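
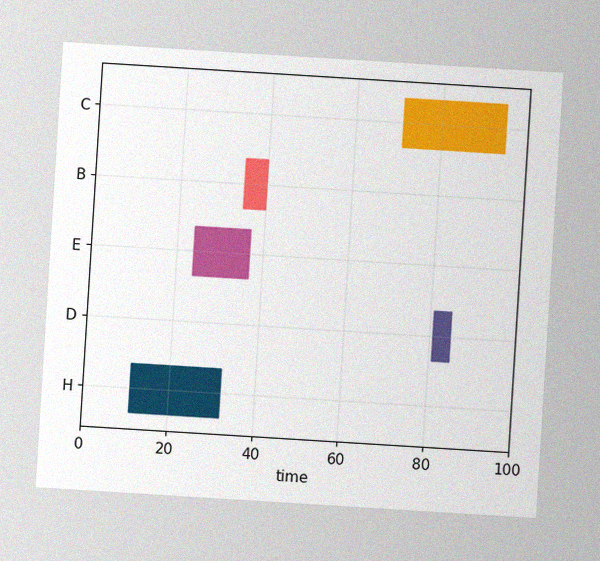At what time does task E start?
The chart is tilted about 4° clockwise, with some photo noise. The E bar begins at t=24.

24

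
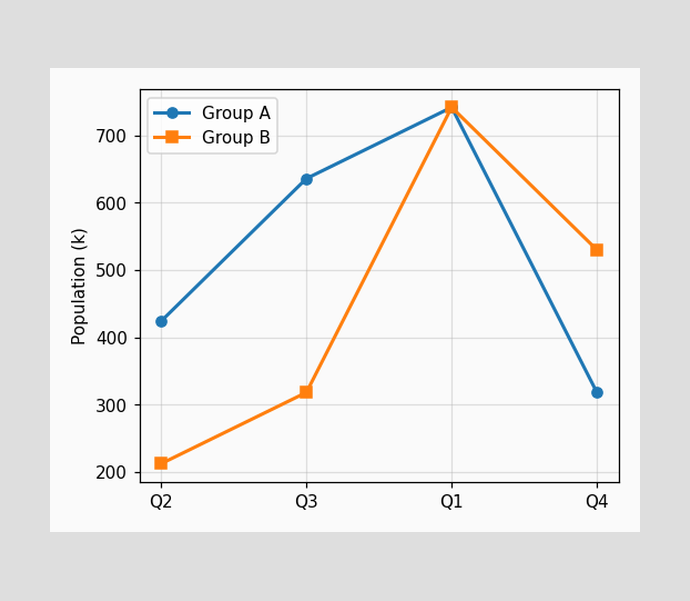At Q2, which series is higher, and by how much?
At Q2, Group A sits above the other line by 212k.

Group A, by 212k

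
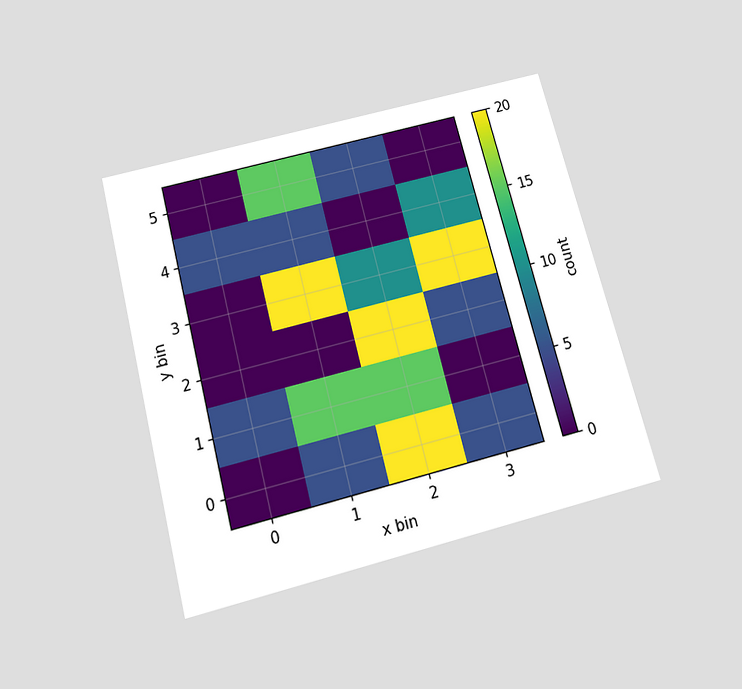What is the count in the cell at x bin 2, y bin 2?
20

The chart is tilted about 15° counter-clockwise and viewed slightly from below. Matching the cell (2, 2) against the colorbar gives 20.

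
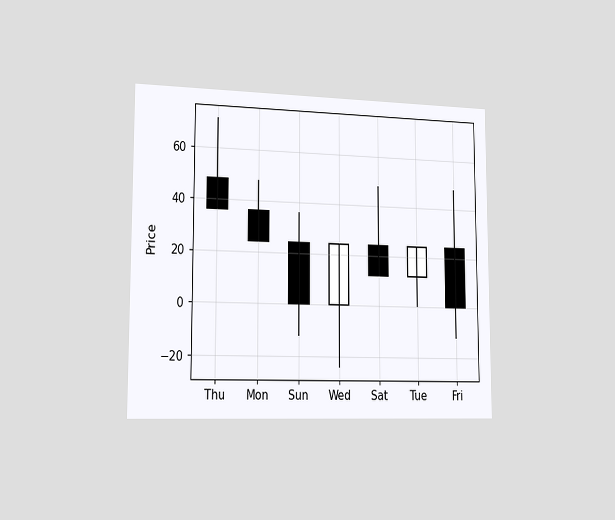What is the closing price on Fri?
0

The chart is viewed slightly from the left. The Fri candle closes at 0.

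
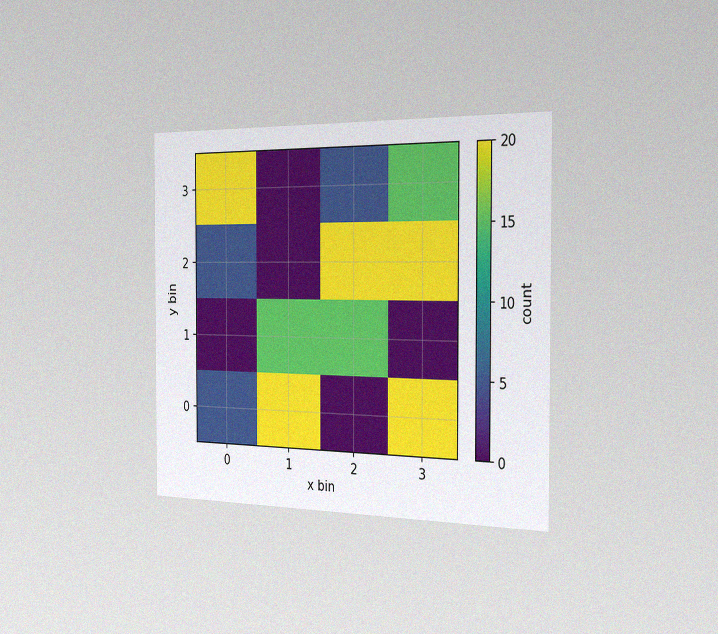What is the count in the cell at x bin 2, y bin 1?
The chart is viewed slightly from the right, with some photo noise. Matching the cell (2, 1) against the colorbar gives 15.

15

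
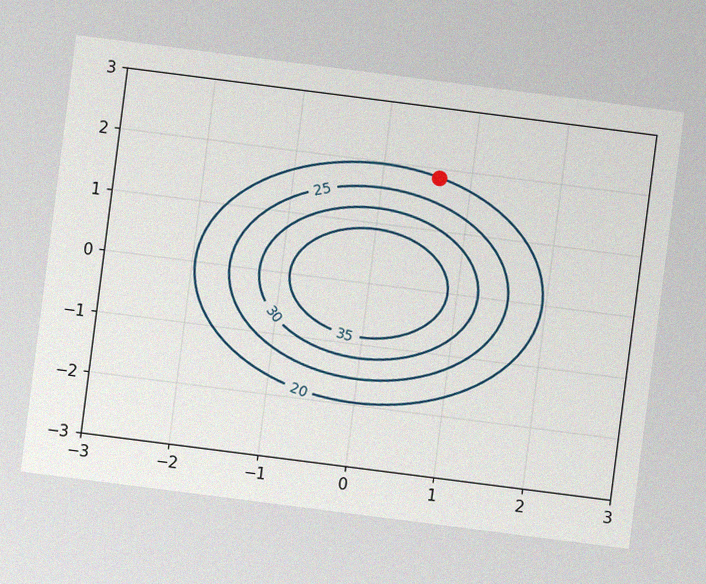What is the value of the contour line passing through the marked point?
20

The chart is tilted about 7° clockwise, with some photo noise. The marked point sits on the contour labelled 20.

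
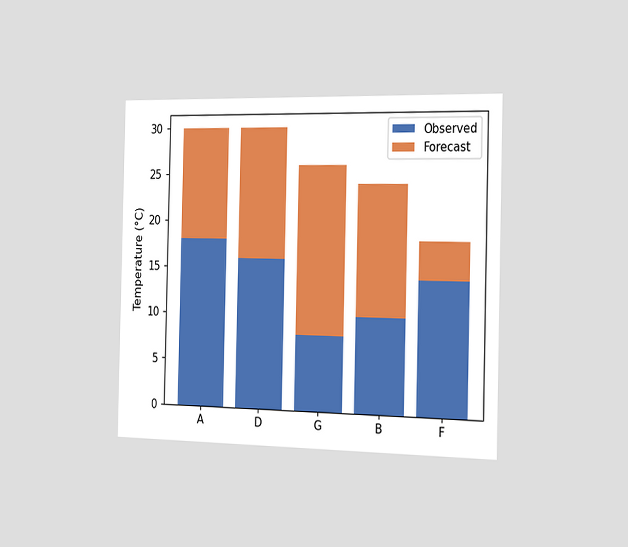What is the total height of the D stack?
30°C

The chart is viewed slightly from the right. The D stack's top reaches 30°C on the y-axis.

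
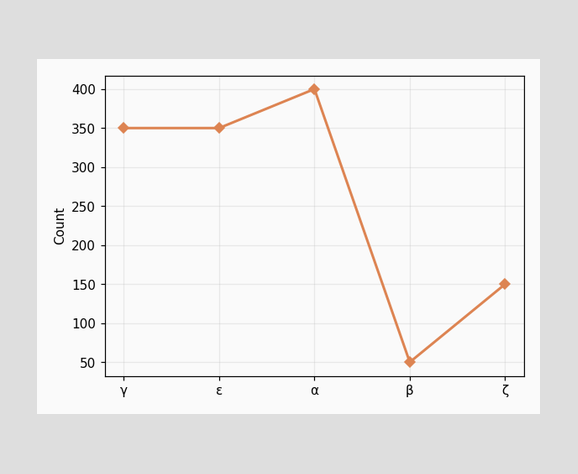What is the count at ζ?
150

At ζ, the line is at 150.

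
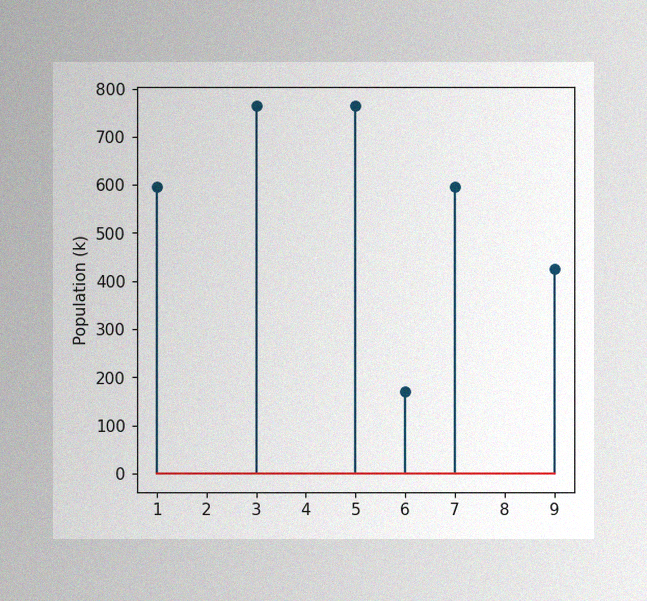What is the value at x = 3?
The image has some photo noise and uneven lighting. The stem at x=3 reaches 765k.

765k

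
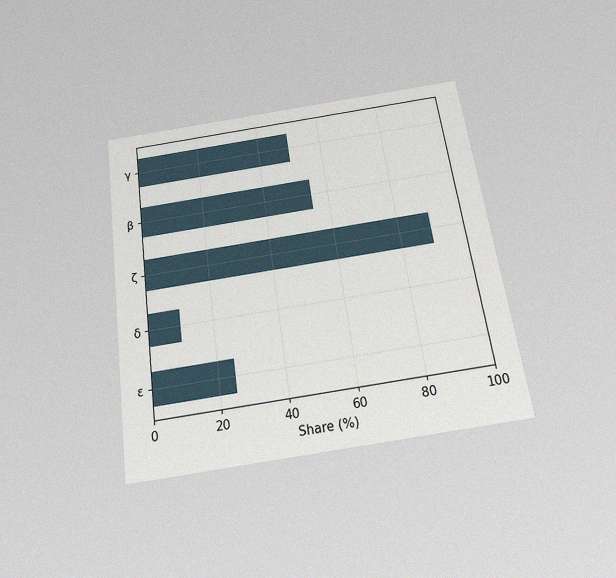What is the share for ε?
The chart is tilted about 8° counter-clockwise and viewed slightly from below, with some photo noise. Reading along the chart's x-axis, the ε bar reaches 25%.

25%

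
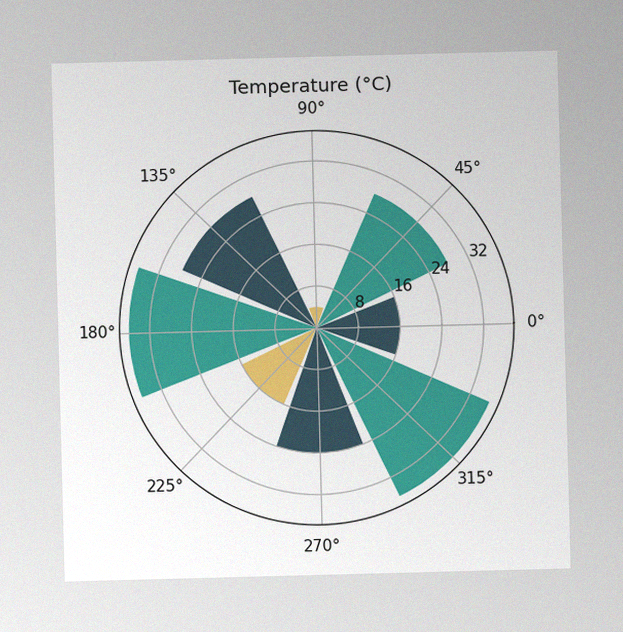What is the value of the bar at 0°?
16°C

The image has some photo noise and uneven lighting. The bar at 0° reaches 16°C on the radial axis.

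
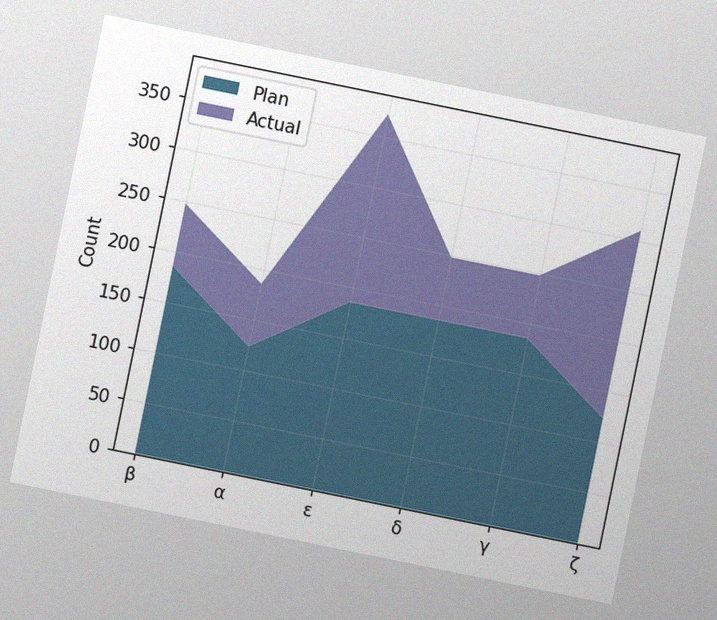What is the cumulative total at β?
248

The chart is tilted about 11° clockwise, with some photo noise. The stacked total at β reaches 248.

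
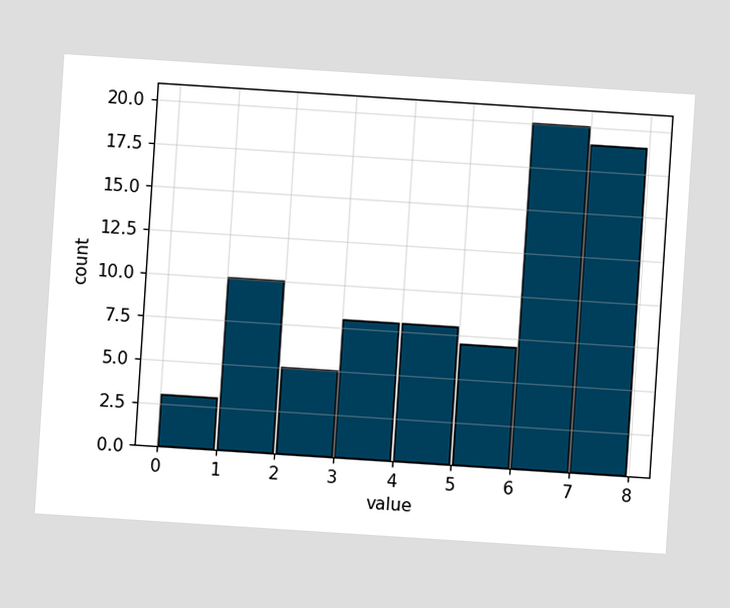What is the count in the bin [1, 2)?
10

The chart is tilted about 4° clockwise. The [1, 2) bin has height 10.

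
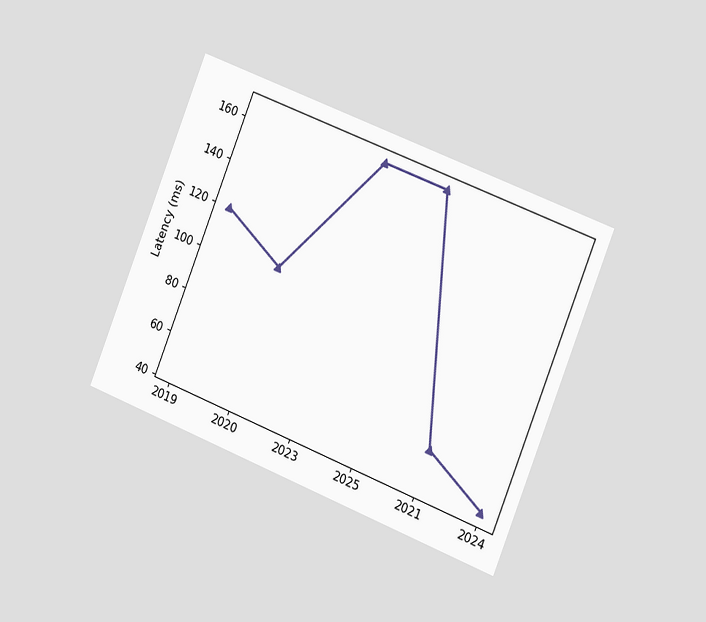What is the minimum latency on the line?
The chart is tilted about 22° clockwise and viewed slightly from the right. The lowest point is at 2024, and reading across to the y-axis gives 45ms.

45ms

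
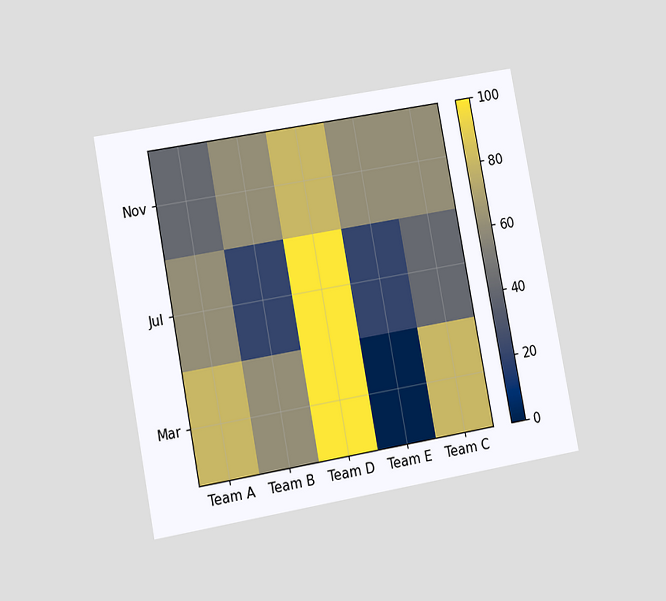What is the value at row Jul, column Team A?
The chart is tilted about 10° counter-clockwise and viewed at a slight angle. Matching cell (Jul, Team A) against the colorbar gives 60.

60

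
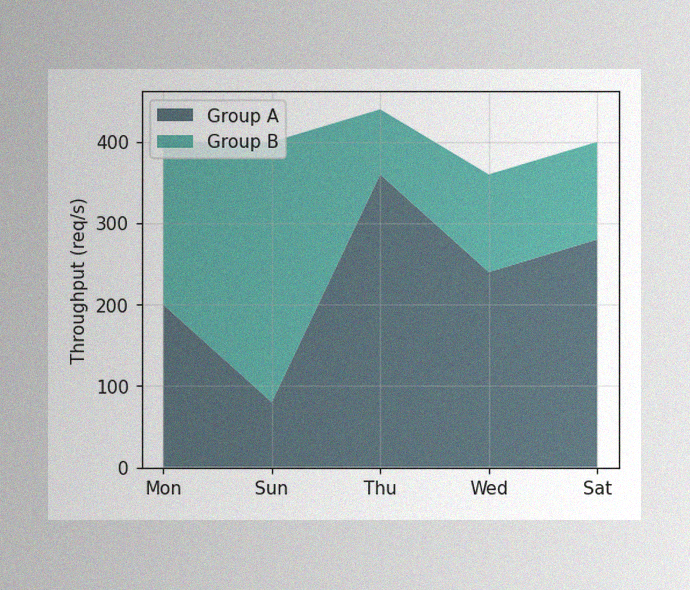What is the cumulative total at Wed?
The image has some photo noise and uneven lighting. The stacked total at Wed reaches 360req/s.

360req/s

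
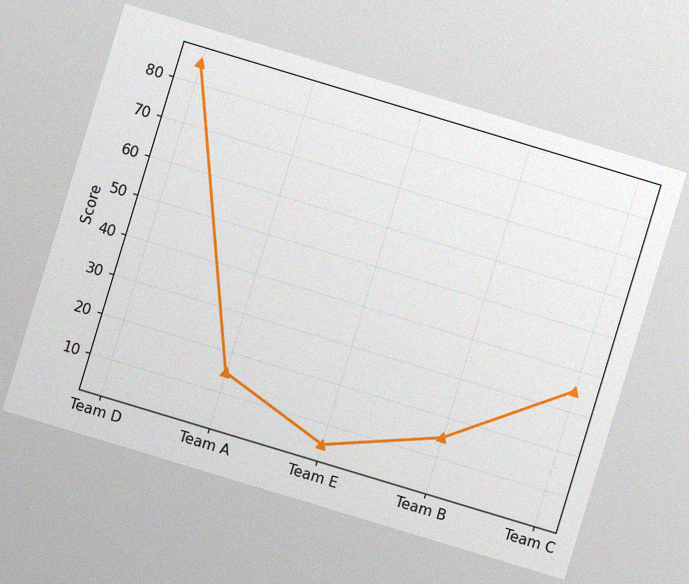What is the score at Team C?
The chart is tilted about 17° clockwise, with some photo noise. At Team C, the line is at 35.

35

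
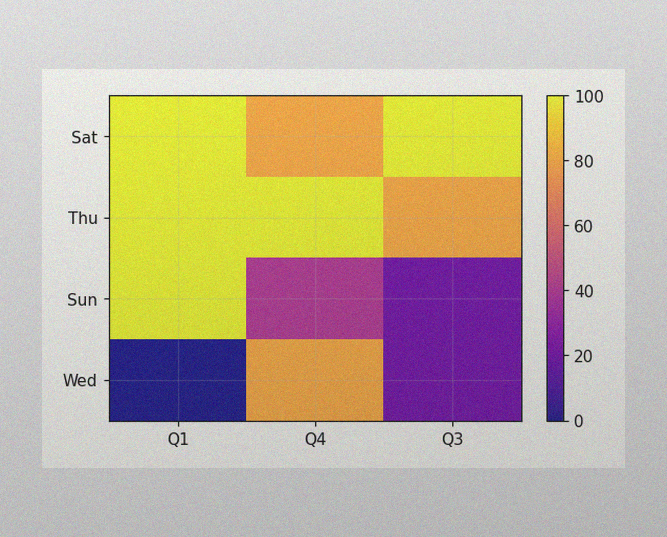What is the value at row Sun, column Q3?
The image has some photo noise and uneven lighting. Matching cell (Sun, Q3) against the colorbar gives 20.

20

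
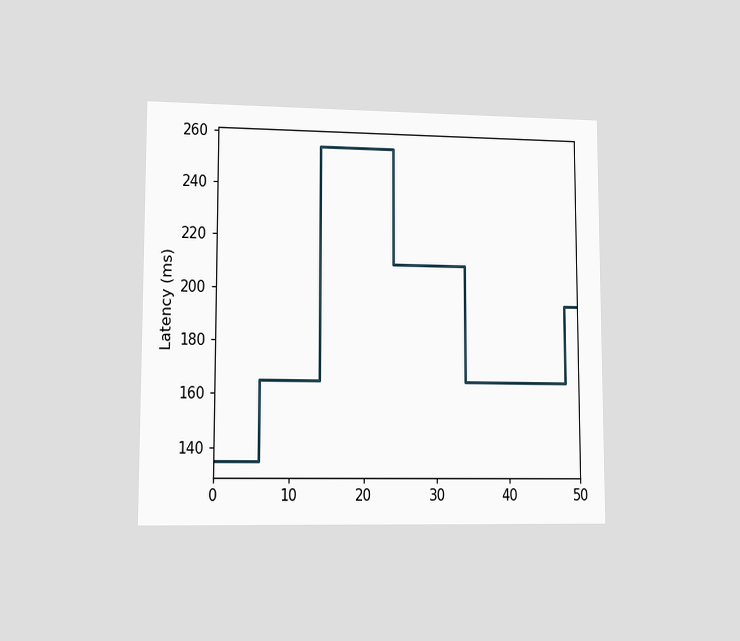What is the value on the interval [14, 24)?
The chart is viewed at a slight angle. On [14, 24) the step sits at 255ms.

255ms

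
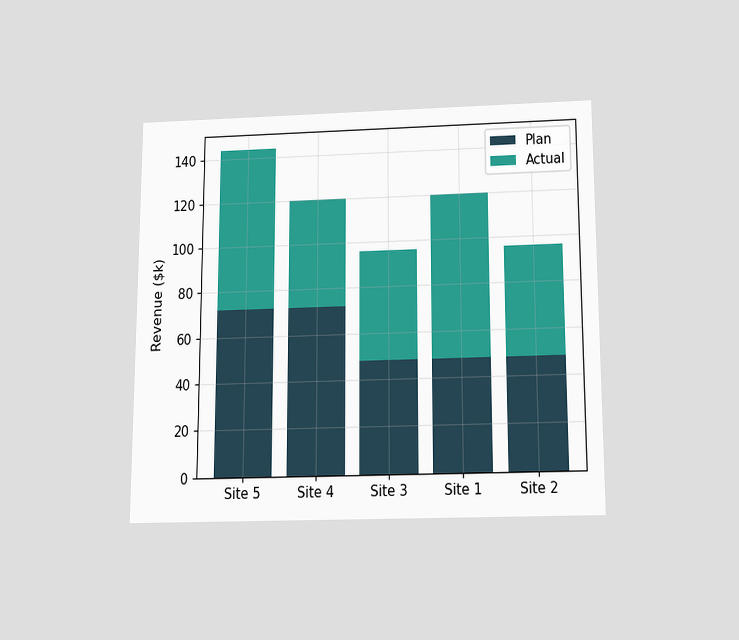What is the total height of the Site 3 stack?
The chart is viewed slightly from below. The Site 3 stack's top reaches $96k on the y-axis.

$96k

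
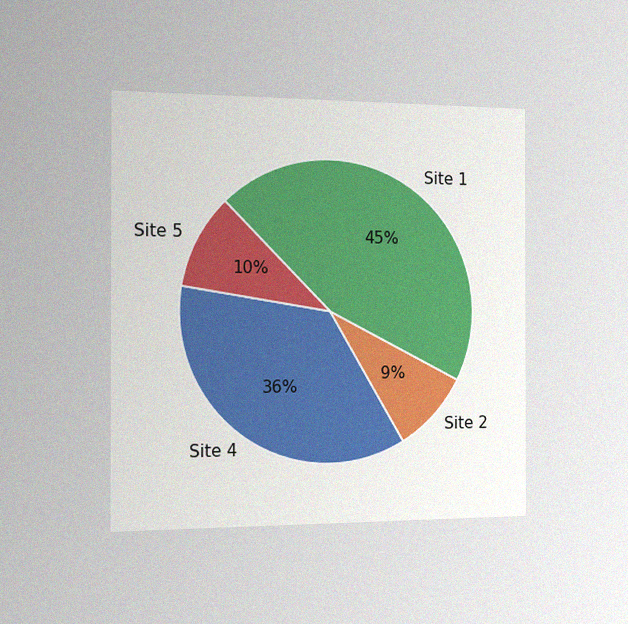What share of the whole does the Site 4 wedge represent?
36%

The chart is viewed slightly from the left, with some photo noise. The Site 4 slice takes up 36% of the pie.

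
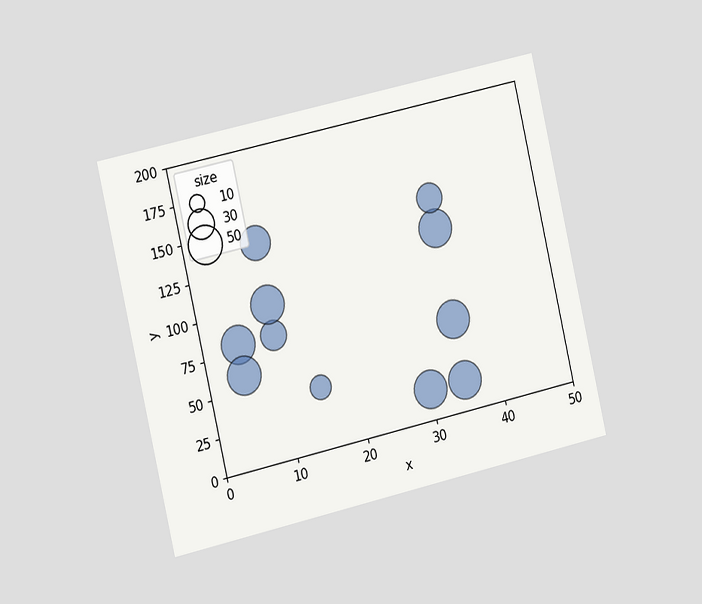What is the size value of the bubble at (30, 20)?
50

The chart is tilted about 13° counter-clockwise and viewed slightly from the left. Matching the bubble at (30, 20) against the size legend gives 50.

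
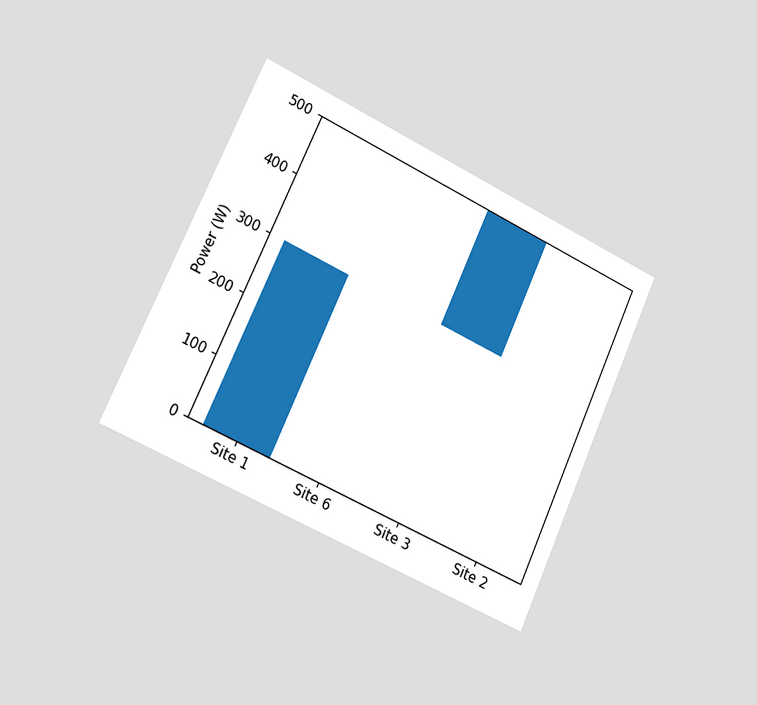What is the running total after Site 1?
The chart is tilted about 24° clockwise and viewed slightly from the left. After Site 1 the running total reaches 300W.

300W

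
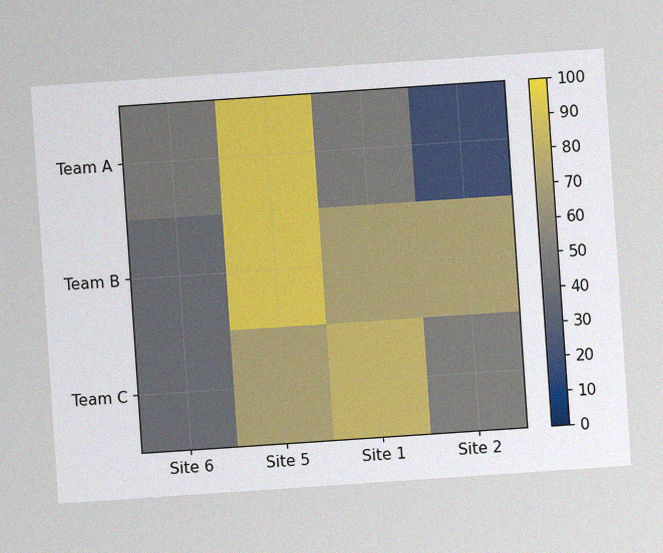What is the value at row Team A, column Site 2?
20

The chart is tilted about 4° counter-clockwise, with some photo noise. Matching cell (Team A, Site 2) against the colorbar gives 20.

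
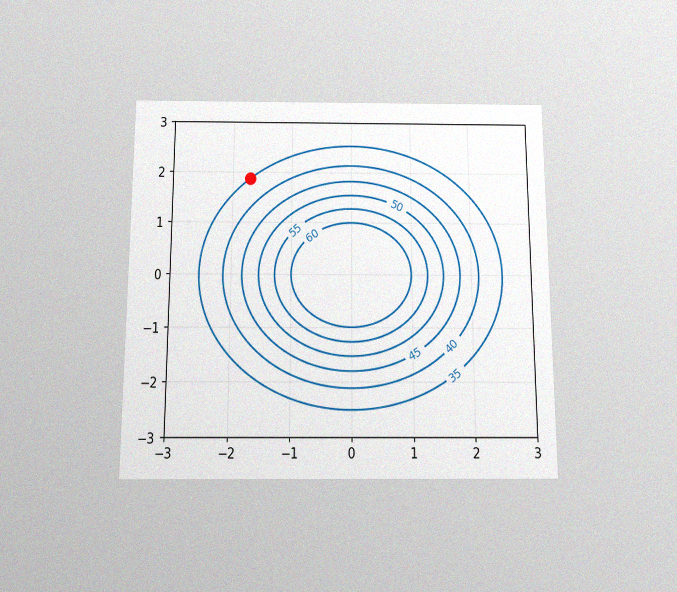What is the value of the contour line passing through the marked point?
The chart is viewed slightly from below, with some photo noise. The marked point sits on the contour labelled 35.

35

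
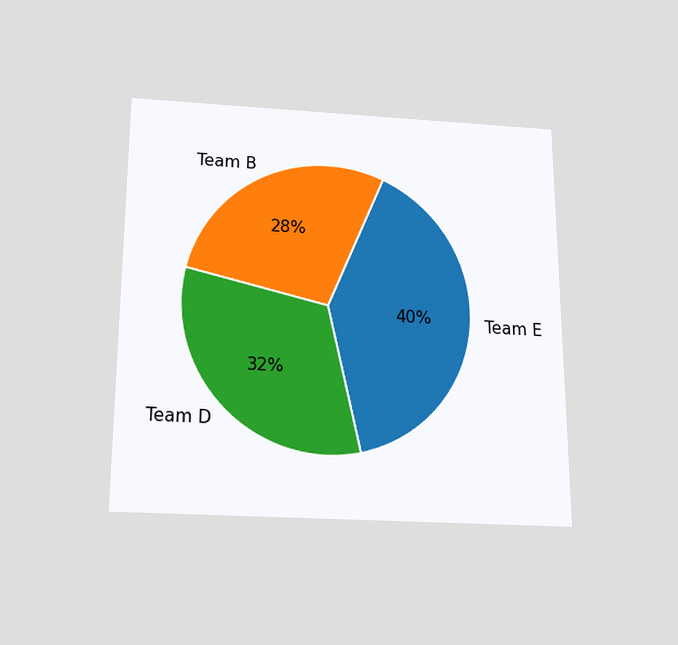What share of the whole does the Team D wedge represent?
32%

The chart is viewed slightly from below. The Team D slice takes up 32% of the pie.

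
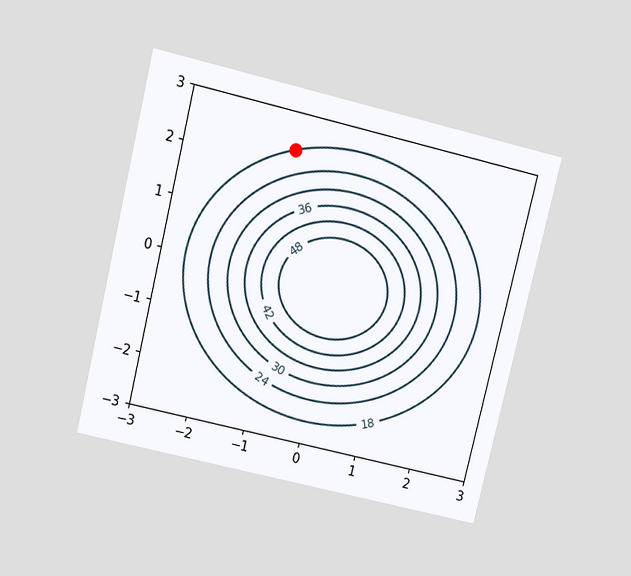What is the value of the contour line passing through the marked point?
The chart is tilted about 14° clockwise and viewed slightly from above. The marked point sits on the contour labelled 18.

18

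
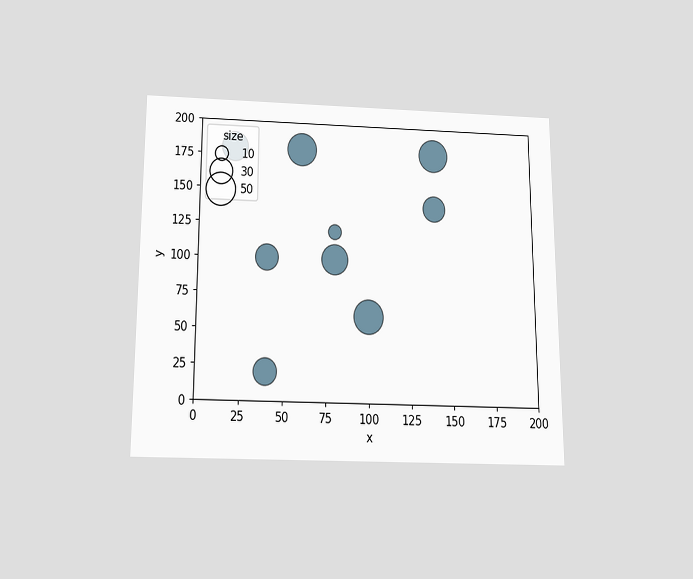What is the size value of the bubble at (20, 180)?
40

The chart is viewed slightly from below. Matching the bubble at (20, 180) against the size legend gives 40.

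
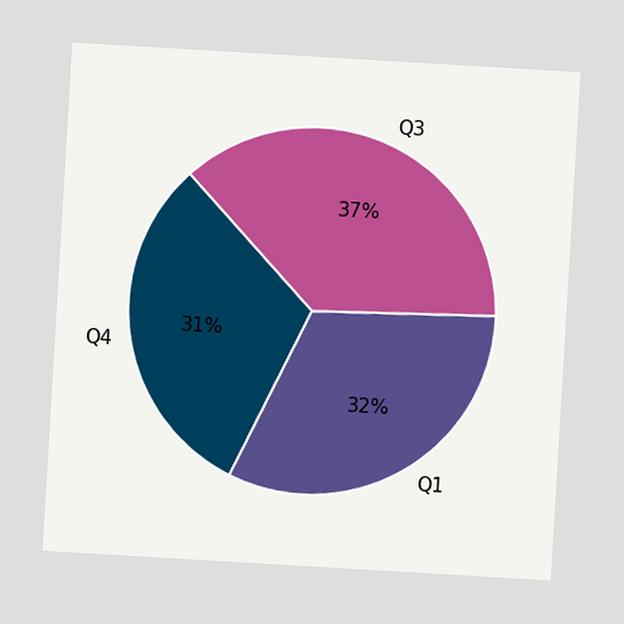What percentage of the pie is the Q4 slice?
The chart is tilted about 3° clockwise. The Q4 slice takes up 31% of the pie.

31%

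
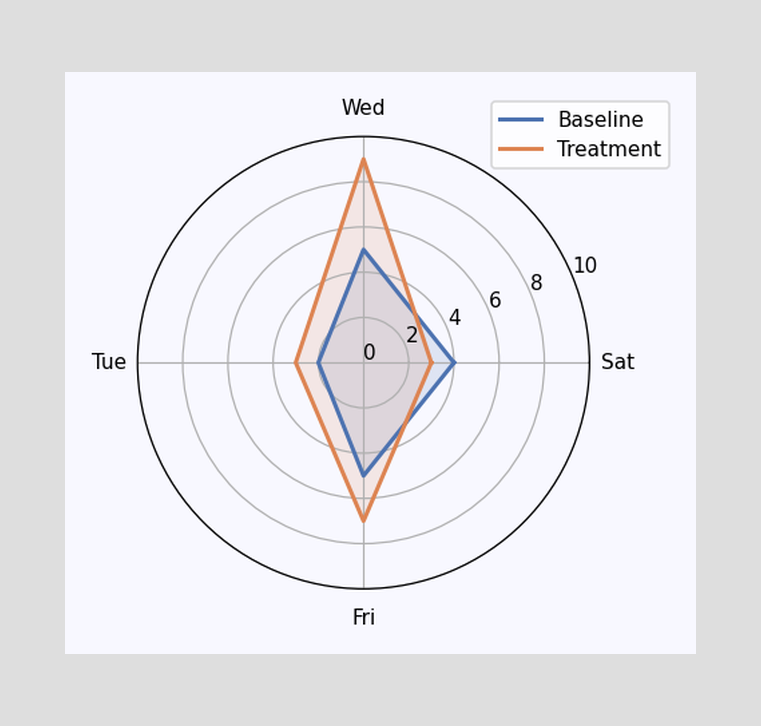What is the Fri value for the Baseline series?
On the Fri axis, Baseline reaches 5.

5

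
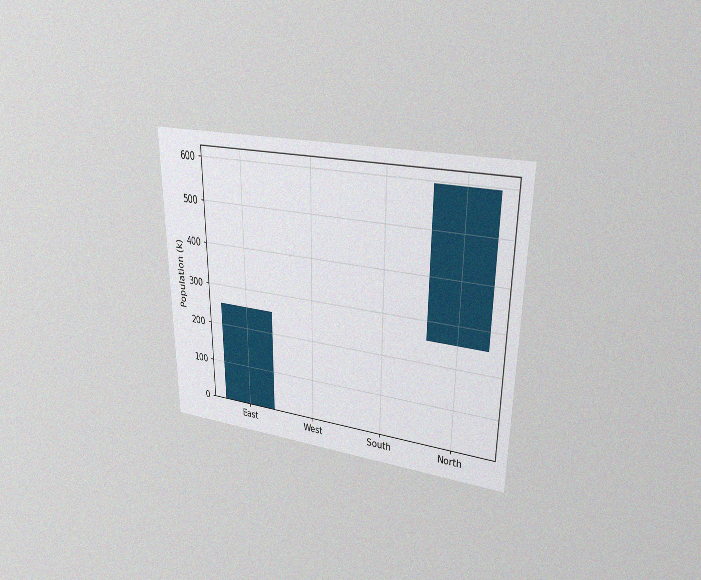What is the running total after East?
The chart is viewed at a slight angle, with some photo noise. After East the running total reaches 255k.

255k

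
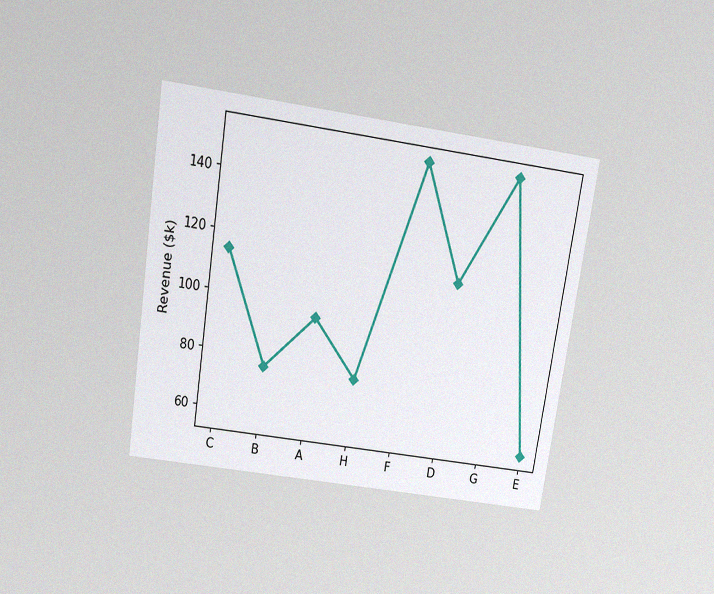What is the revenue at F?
$152k

The chart is tilted about 9° clockwise and viewed slightly from above, with some photo noise. At F, the line is at $152k.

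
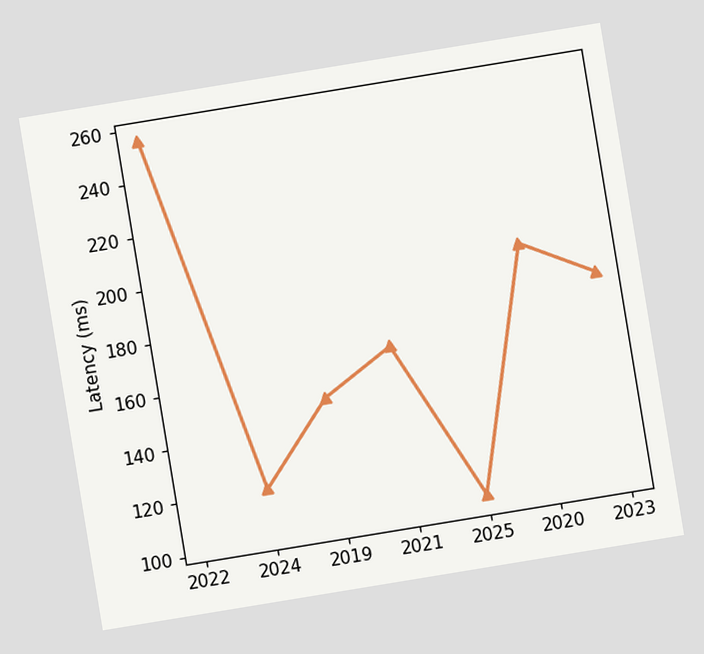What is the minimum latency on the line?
The chart is tilted about 9° counter-clockwise. The lowest point is at 2025, and reading across to the y-axis gives 105ms.

105ms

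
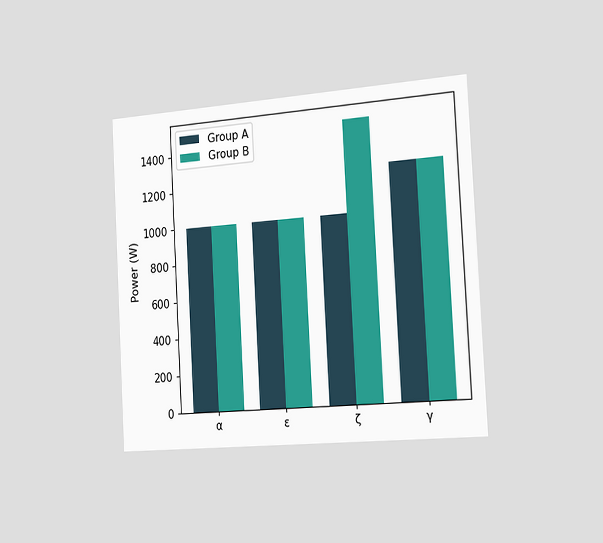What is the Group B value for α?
1000W

The chart is tilted about 3° counter-clockwise and viewed slightly from the right. The Group B bar at α reaches 1000W on the y-axis.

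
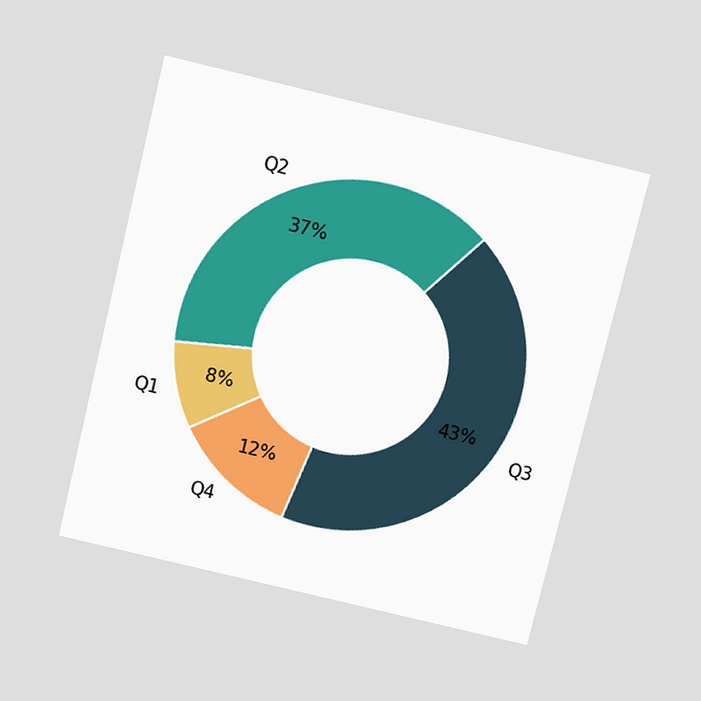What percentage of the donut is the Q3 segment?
The chart is tilted about 14° clockwise and viewed slightly from above. The Q3 segment takes up 43% of the ring.

43%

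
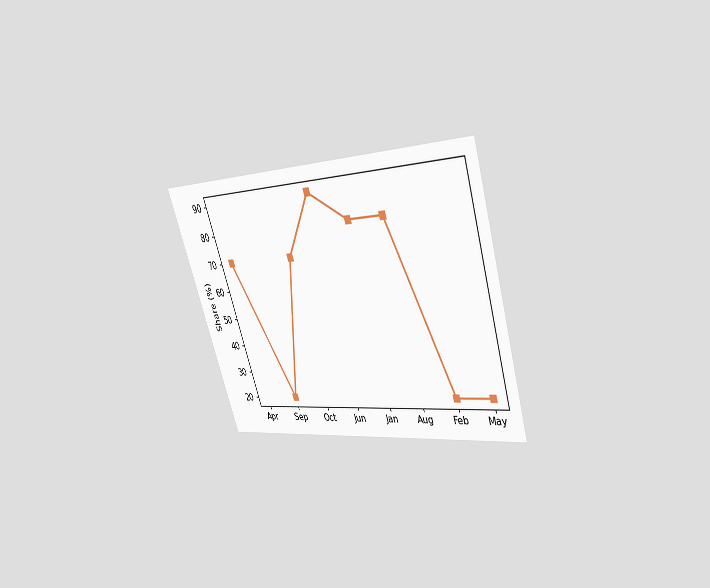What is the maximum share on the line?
90%

The chart is tilted about 18° counter-clockwise and viewed at a slight angle. The highest point is at Jun, and reading across to the y-axis gives 90%.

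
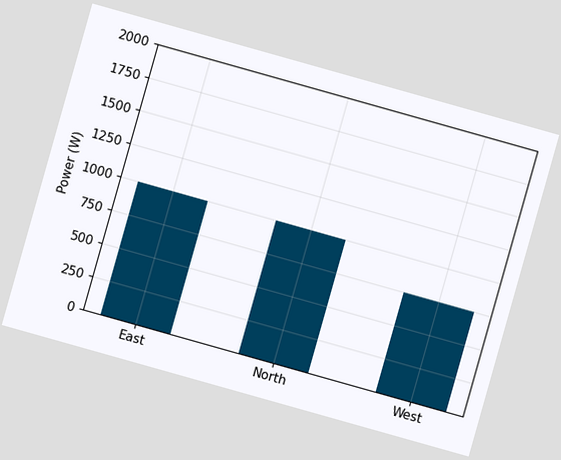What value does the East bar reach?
1000W

The chart is tilted about 16° clockwise. Reading along the chart's y-axis, the East bar reaches 1000W.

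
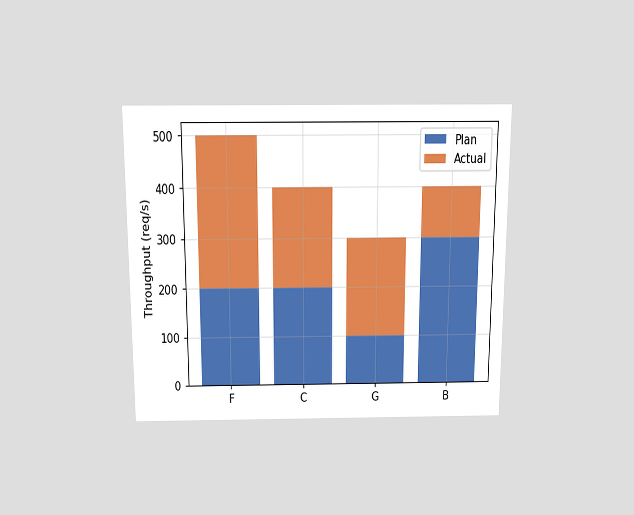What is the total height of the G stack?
300req/s

The chart is viewed slightly from above. The G stack's top reaches 300req/s on the y-axis.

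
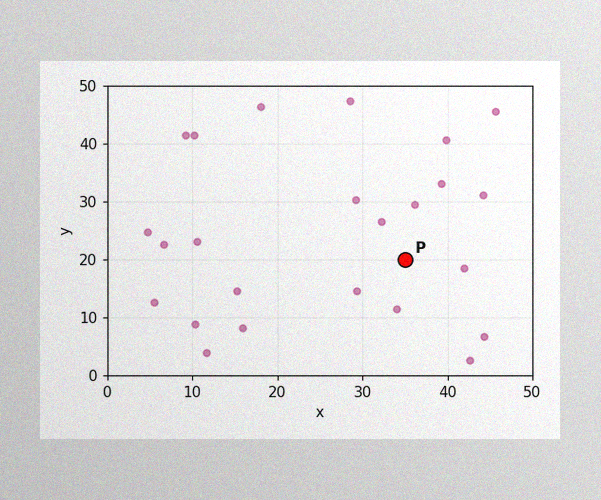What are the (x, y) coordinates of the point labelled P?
The image has some photo noise and uneven lighting. Following the gridlines from P to each axis, P sits at (35, 20).

(35, 20)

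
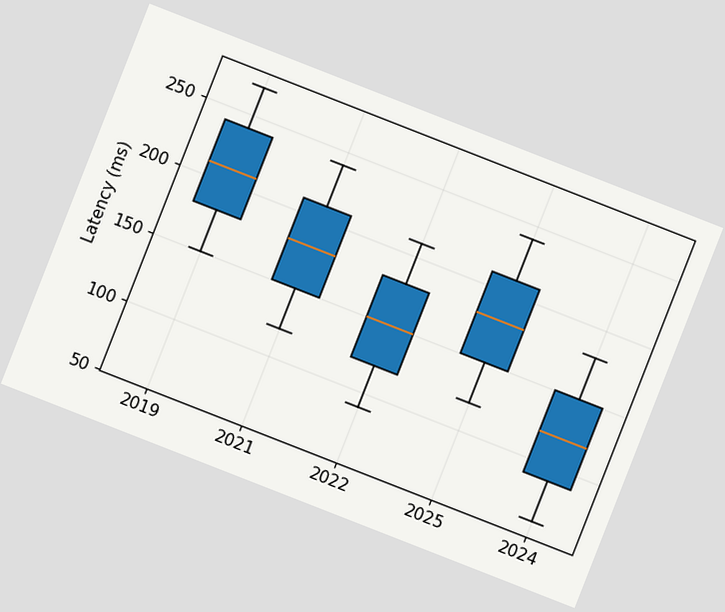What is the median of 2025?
The chart is tilted about 21° clockwise. The median line in the 2025 box sits at 180ms.

180ms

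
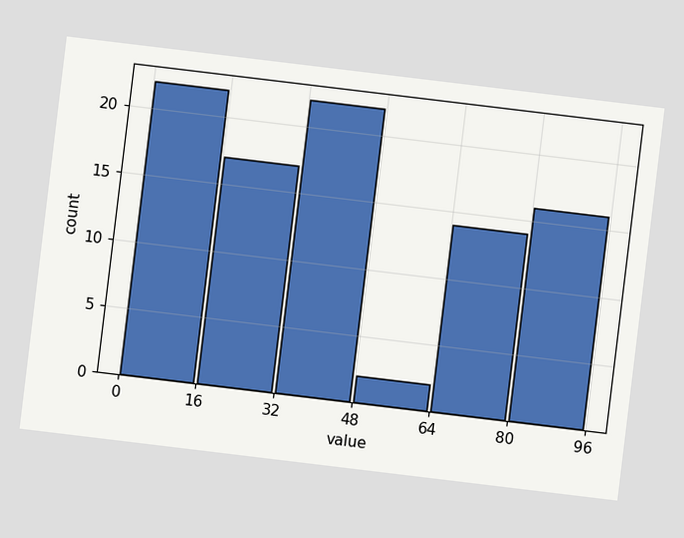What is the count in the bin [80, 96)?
16

The chart is tilted about 7° clockwise. The [80, 96) bin has height 16.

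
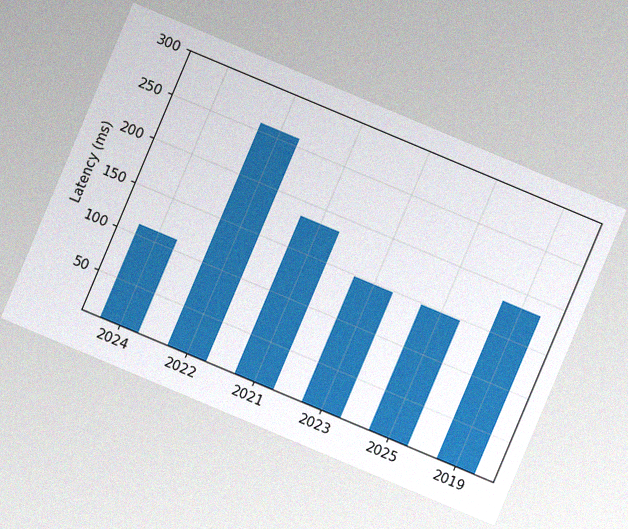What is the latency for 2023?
The chart is tilted about 23° clockwise, with some photo noise. Reading along the chart's y-axis, the 2023 bar reaches 148ms.

148ms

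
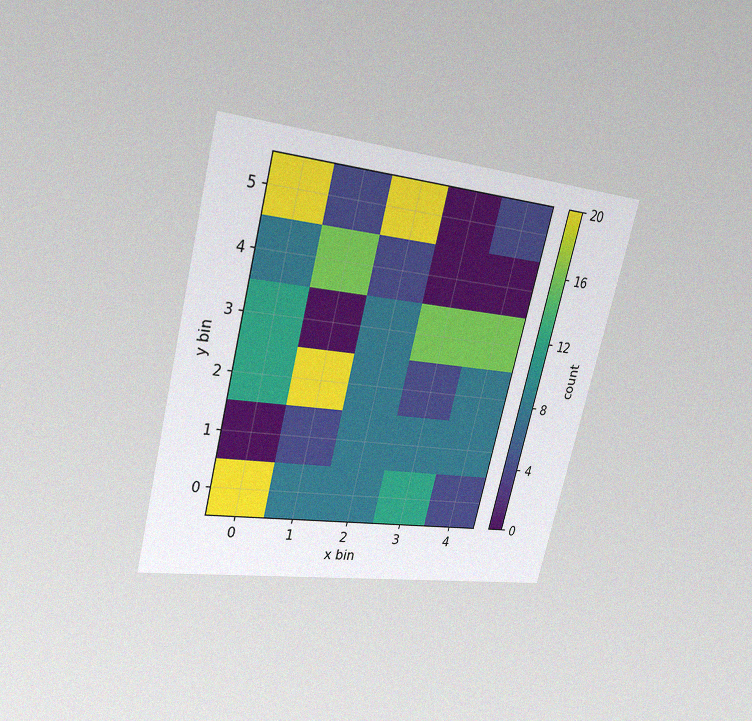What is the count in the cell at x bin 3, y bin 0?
The chart is tilted about 14° clockwise and viewed at a slight angle, with some photo noise. Matching the cell (3, 0) against the colorbar gives 12.

12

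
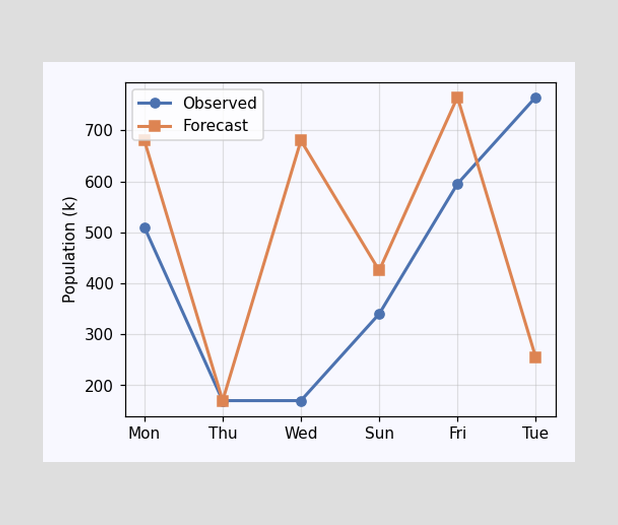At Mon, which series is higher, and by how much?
Forecast, by 170k

At Mon, Forecast sits above the other line by 170k.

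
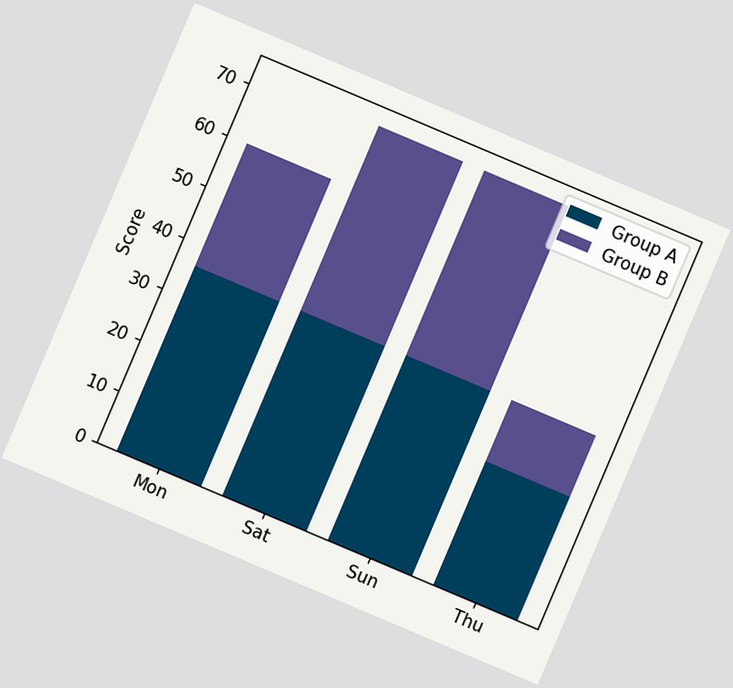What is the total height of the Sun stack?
72

The chart is tilted about 23° clockwise. The Sun stack's top reaches 72 on the y-axis.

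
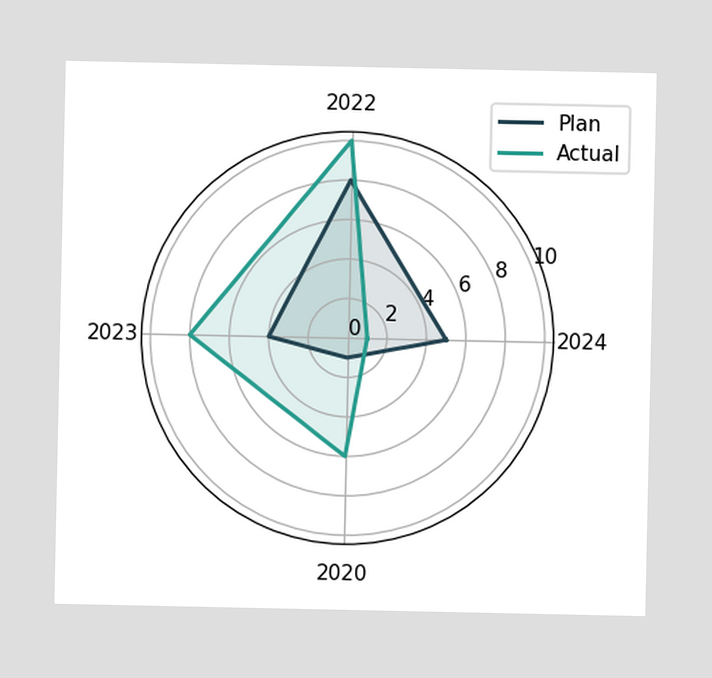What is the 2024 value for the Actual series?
On the 2024 axis, Actual reaches 1.

1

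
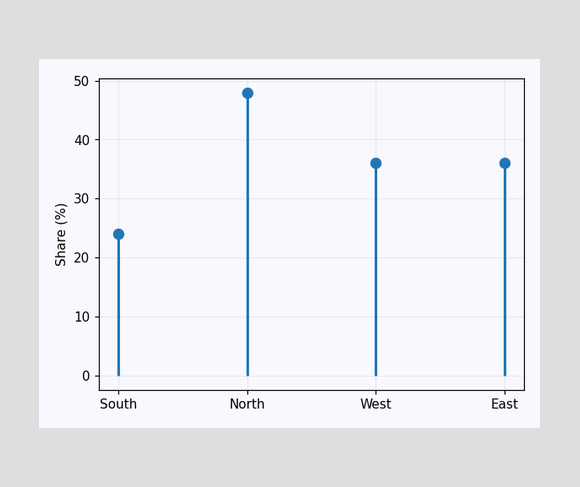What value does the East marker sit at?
36%

The East marker sits at 36%.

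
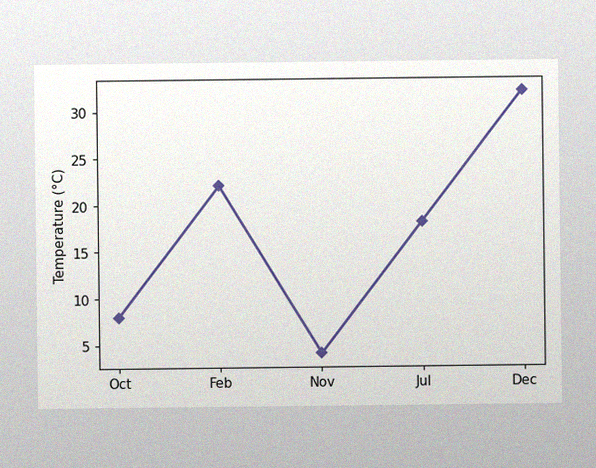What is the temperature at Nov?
4°C

The image has some photo noise and uneven lighting. At Nov, the line is at 4°C.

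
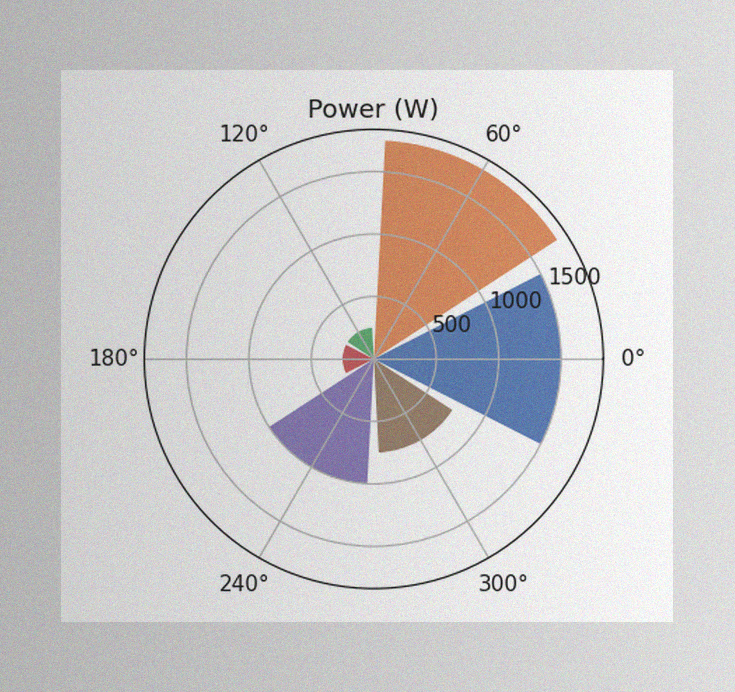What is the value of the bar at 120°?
The image has some photo noise and uneven lighting. The bar at 120° reaches 250W on the radial axis.

250W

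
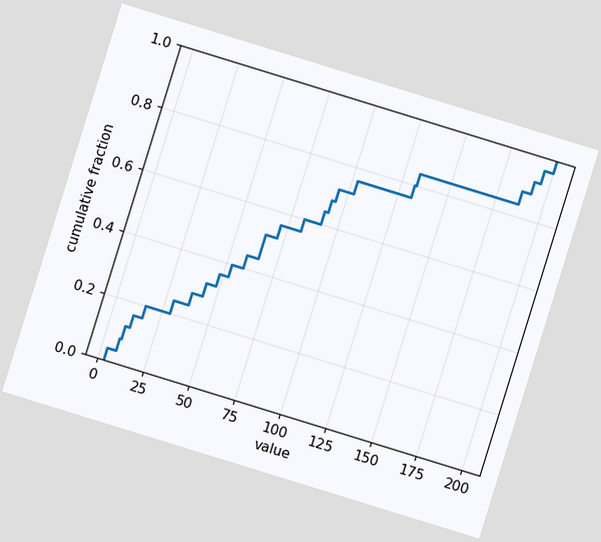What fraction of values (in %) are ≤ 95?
72%

The chart is tilted about 17° clockwise. At x=95 the ECDF step is at 72%.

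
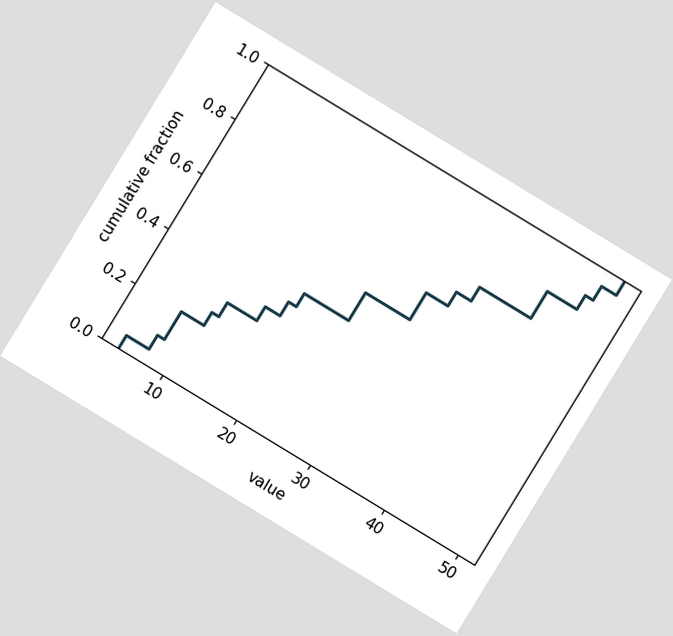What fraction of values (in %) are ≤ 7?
10%

The chart is tilted about 31° clockwise. At x=7 the ECDF step is at 10%.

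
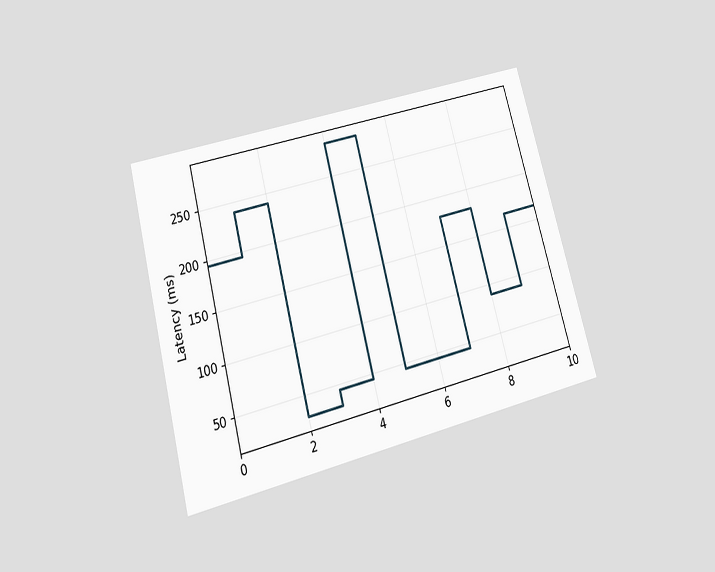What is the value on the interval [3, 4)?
The chart is tilted about 15° counter-clockwise and viewed slightly from below. On [3, 4) the step sits at 45ms.

45ms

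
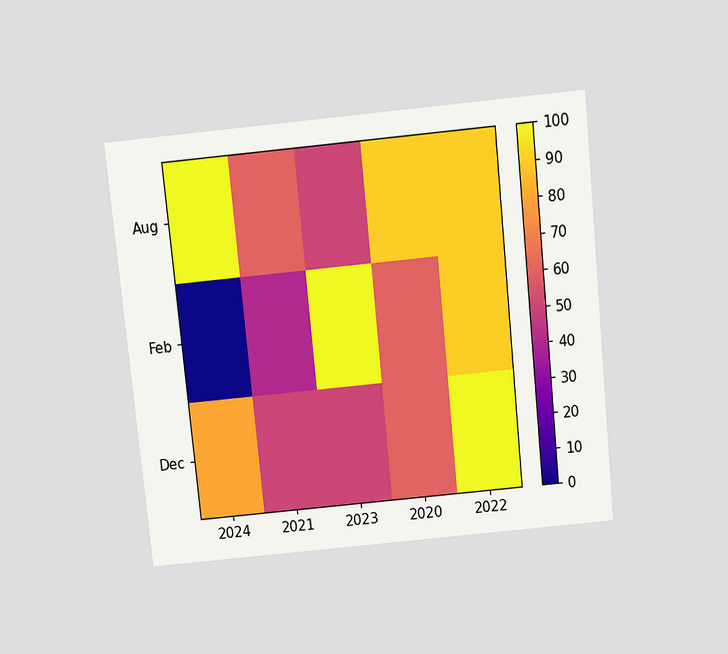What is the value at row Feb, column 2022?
The chart is tilted about 6° counter-clockwise and viewed slightly from above. Matching cell (Feb, 2022) against the colorbar gives 90.

90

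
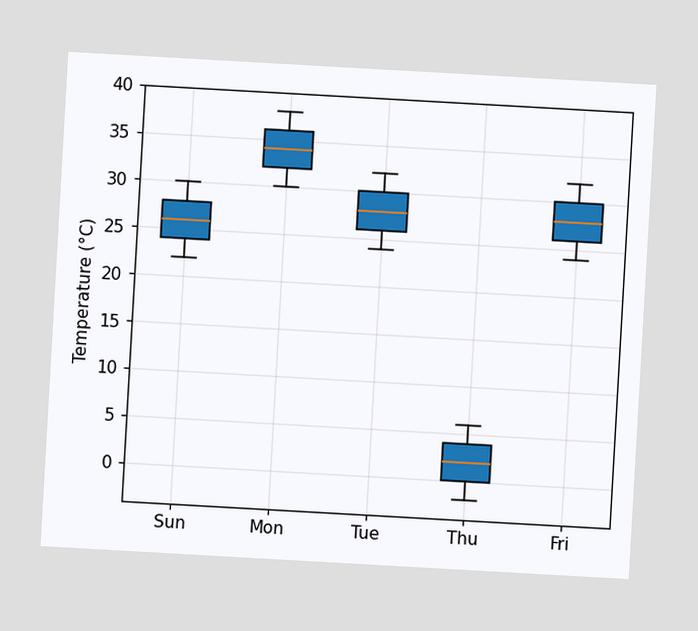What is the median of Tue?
The chart is tilted about 3° clockwise. The median line in the Tue box sits at 28°C.

28°C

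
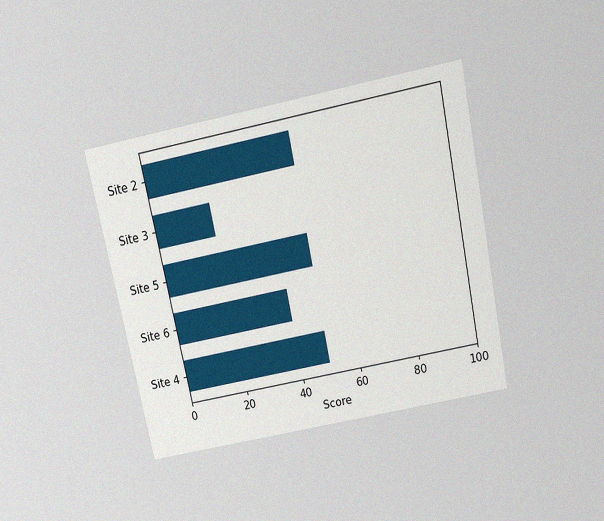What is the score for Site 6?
40

The chart is tilted about 12° counter-clockwise and viewed slightly from above, with some photo noise. Reading along the chart's x-axis, the Site 6 bar reaches 40.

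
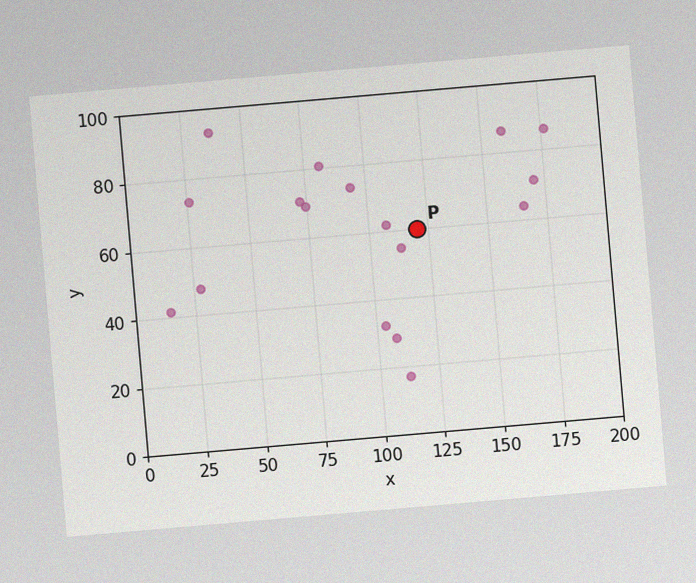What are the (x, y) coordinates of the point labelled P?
(120, 60)

The chart is tilted about 5° counter-clockwise, with some photo noise. Following the gridlines from P to each axis, P sits at (120, 60).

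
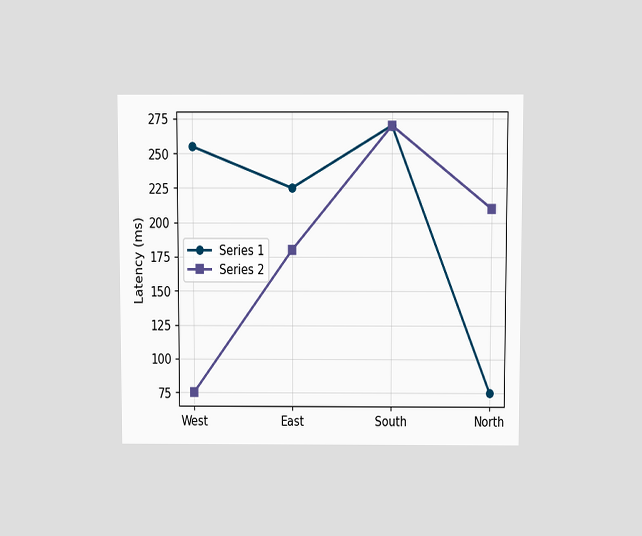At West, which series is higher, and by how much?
The chart is viewed slightly from above. At West, Series 1 sits above the other line by 180ms.

Series 1, by 180ms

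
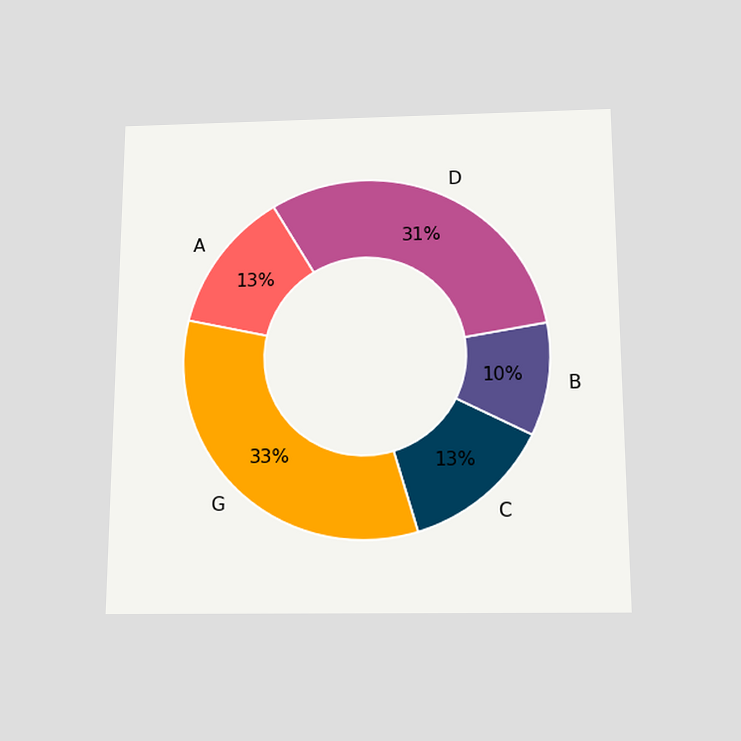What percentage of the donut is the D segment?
31%

The chart is viewed slightly from below. The D segment takes up 31% of the ring.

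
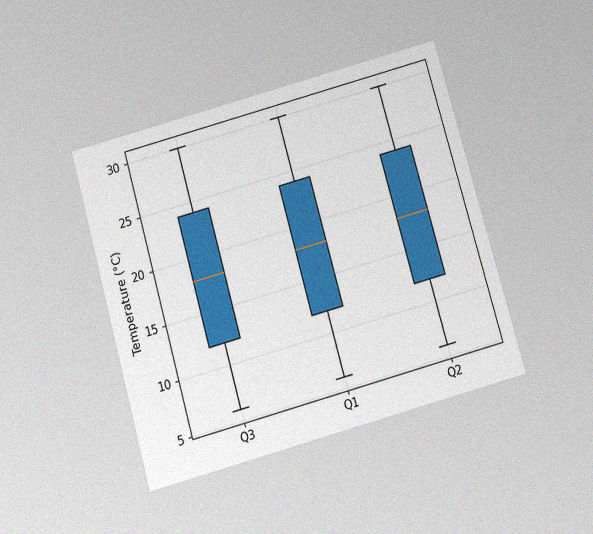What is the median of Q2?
18°C

The chart is tilted about 16° counter-clockwise and viewed slightly from below, with some photo noise. The median line in the Q2 box sits at 18°C.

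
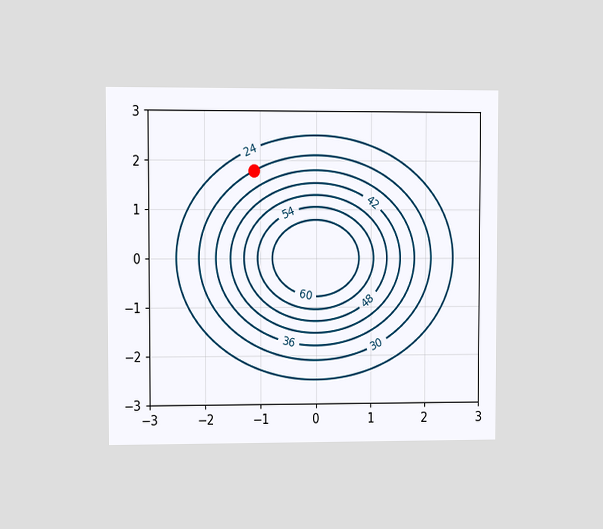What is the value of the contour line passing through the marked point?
30

The chart is viewed at a slight angle. The marked point sits on the contour labelled 30.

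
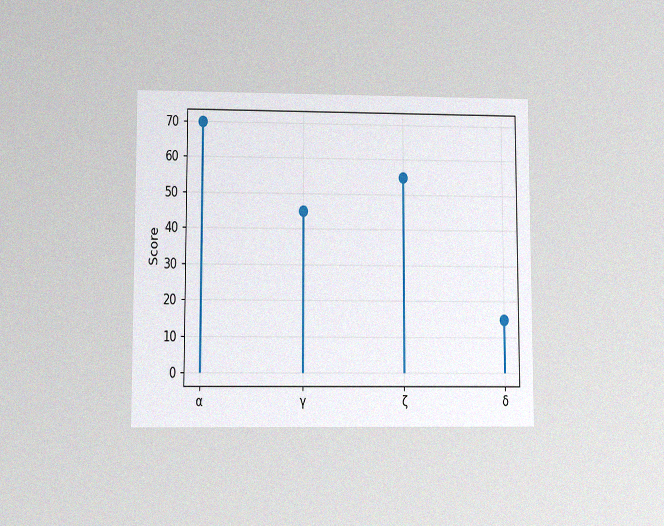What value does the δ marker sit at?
The chart is viewed at a slight angle, with some photo noise. The δ marker sits at 15.

15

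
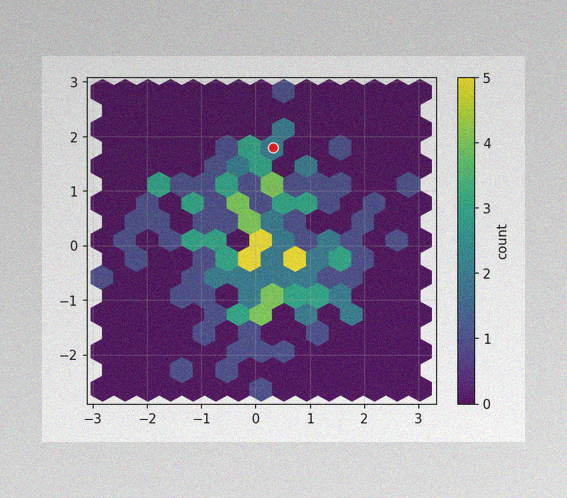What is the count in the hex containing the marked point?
2

The image has some photo noise and uneven lighting. The marked hex reads 2 on the colorbar.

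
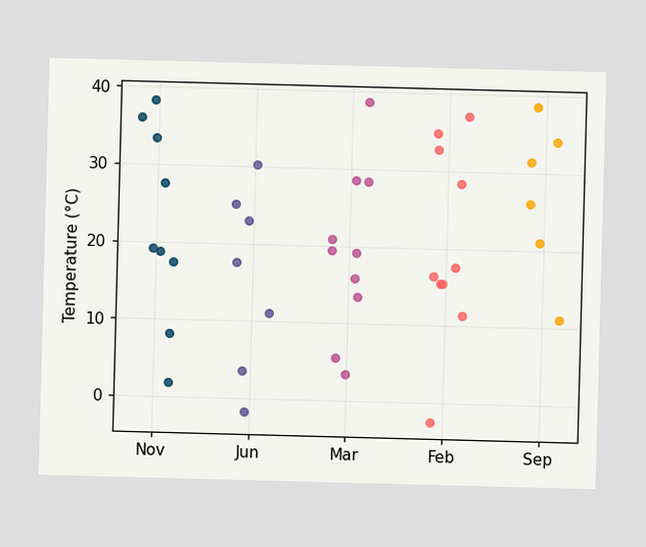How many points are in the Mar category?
Counting the markers in the Mar column gives 10.

10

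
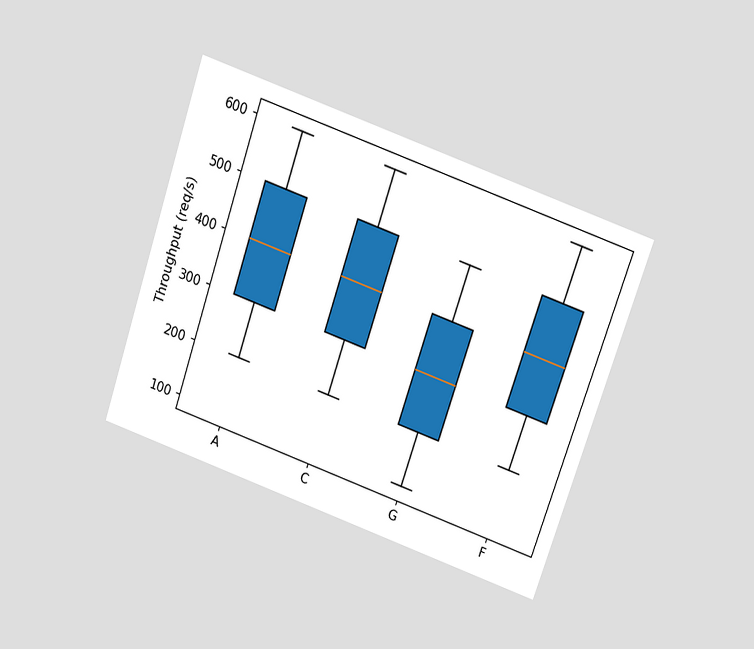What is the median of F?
400req/s

The chart is tilted about 19° clockwise and viewed slightly from above. The median line in the F box sits at 400req/s.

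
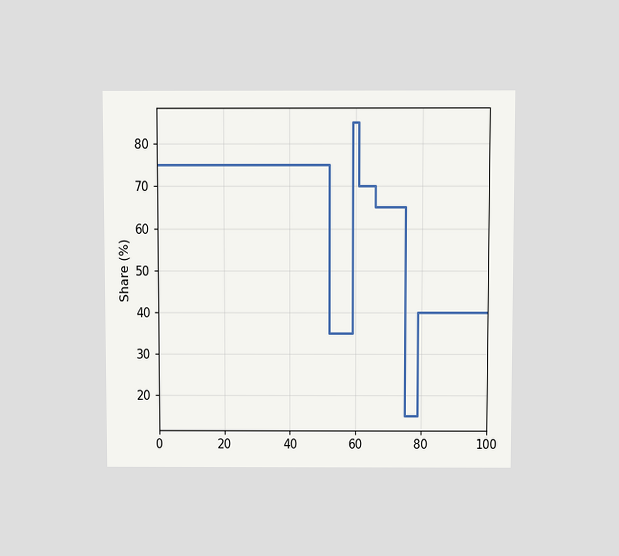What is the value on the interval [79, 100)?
40%

The chart is viewed at a slight angle. On [79, 100) the step sits at 40%.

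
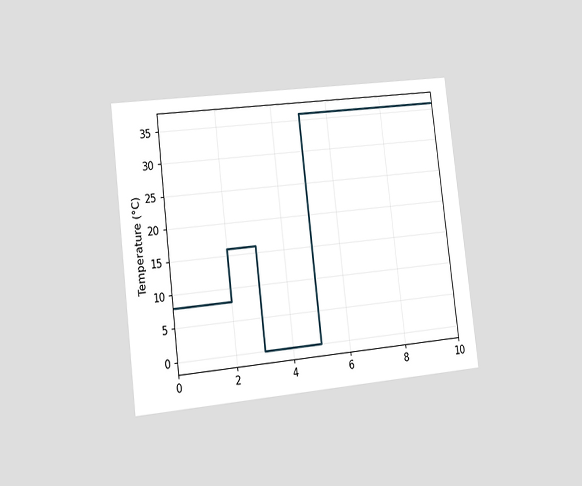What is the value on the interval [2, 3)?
16°C

The chart is tilted about 7° counter-clockwise and viewed slightly from the left. On [2, 3) the step sits at 16°C.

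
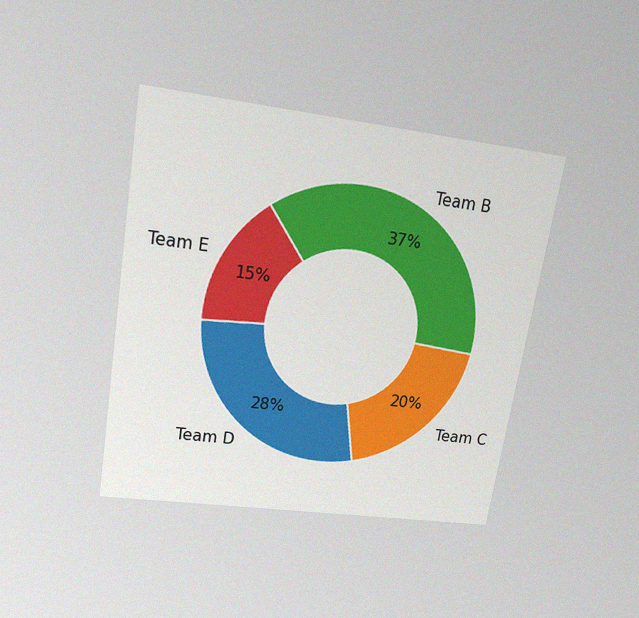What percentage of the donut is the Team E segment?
The chart is tilted about 9° clockwise and viewed slightly from above, with some photo noise. The Team E segment takes up 15% of the ring.

15%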